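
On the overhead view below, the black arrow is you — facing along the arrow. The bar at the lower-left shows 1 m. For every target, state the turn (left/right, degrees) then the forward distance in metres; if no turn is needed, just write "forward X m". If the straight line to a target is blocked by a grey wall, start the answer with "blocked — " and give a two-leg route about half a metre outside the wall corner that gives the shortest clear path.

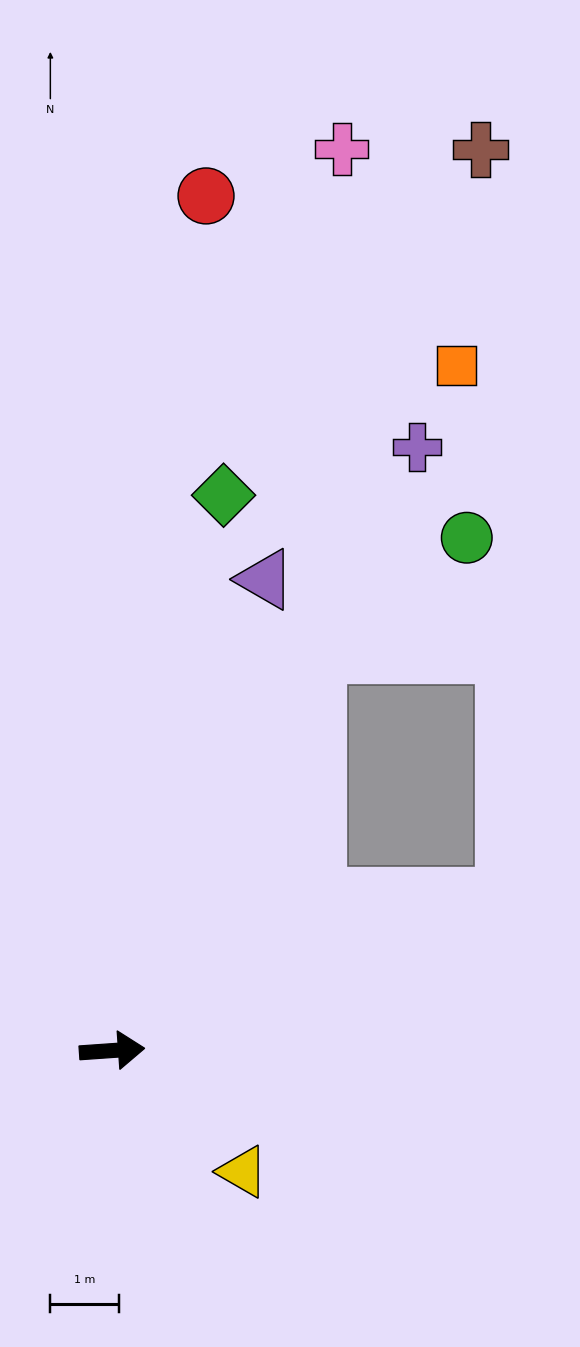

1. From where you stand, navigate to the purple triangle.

turn left 68°, forward 7.2 m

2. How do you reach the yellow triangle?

turn right 47°, forward 2.6 m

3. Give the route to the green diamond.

turn left 75°, forward 8.2 m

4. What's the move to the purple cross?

turn left 59°, forward 9.8 m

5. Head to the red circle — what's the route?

turn left 80°, forward 12.4 m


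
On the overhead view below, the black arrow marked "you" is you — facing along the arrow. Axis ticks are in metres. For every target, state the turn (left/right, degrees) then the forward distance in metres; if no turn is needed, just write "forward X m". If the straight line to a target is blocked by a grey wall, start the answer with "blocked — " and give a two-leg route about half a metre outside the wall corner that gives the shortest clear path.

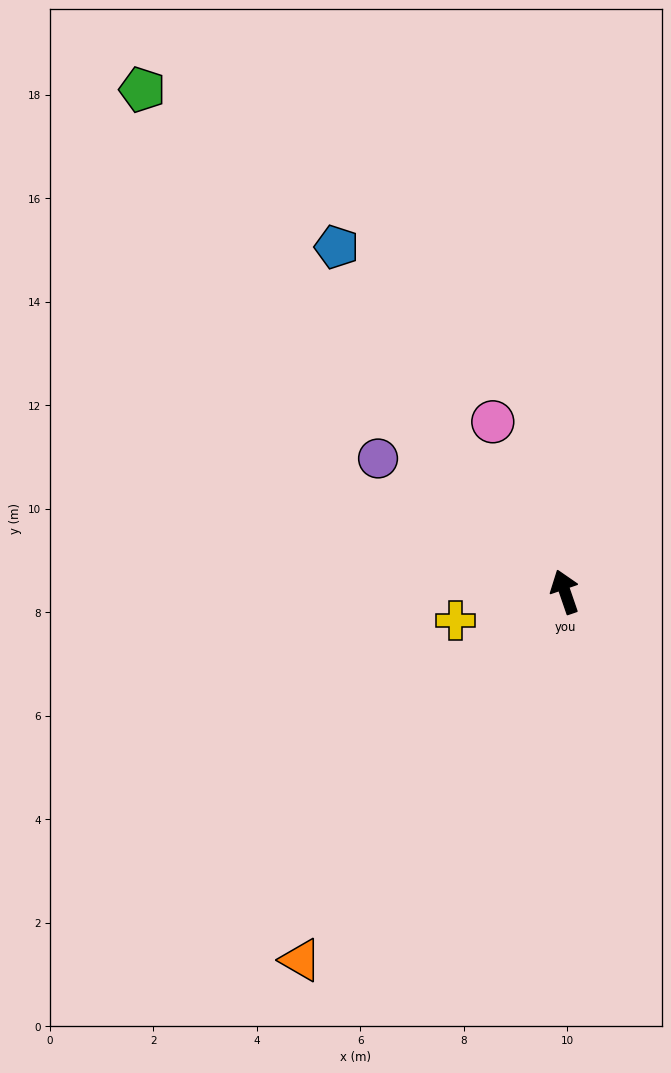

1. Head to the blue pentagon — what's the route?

turn left 15°, forward 8.0 m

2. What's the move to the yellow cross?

turn left 86°, forward 2.2 m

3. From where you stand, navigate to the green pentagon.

turn left 21°, forward 12.7 m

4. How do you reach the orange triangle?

turn left 125°, forward 8.8 m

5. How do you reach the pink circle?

turn left 4°, forward 3.6 m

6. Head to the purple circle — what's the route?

turn left 36°, forward 4.4 m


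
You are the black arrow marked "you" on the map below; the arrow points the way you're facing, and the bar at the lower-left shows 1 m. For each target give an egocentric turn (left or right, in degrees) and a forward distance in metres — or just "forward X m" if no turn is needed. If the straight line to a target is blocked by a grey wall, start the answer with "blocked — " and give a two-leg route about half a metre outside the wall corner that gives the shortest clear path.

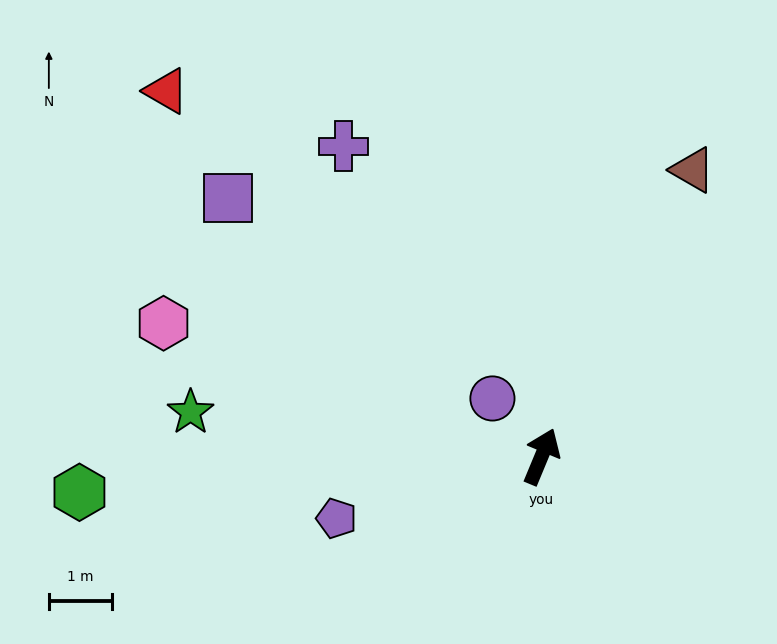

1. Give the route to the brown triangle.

turn right 5°, forward 5.1 m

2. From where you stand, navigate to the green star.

turn left 105°, forward 5.6 m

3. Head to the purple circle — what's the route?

turn left 63°, forward 1.2 m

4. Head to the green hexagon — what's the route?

turn left 117°, forward 7.3 m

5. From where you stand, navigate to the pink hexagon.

turn left 93°, forward 6.4 m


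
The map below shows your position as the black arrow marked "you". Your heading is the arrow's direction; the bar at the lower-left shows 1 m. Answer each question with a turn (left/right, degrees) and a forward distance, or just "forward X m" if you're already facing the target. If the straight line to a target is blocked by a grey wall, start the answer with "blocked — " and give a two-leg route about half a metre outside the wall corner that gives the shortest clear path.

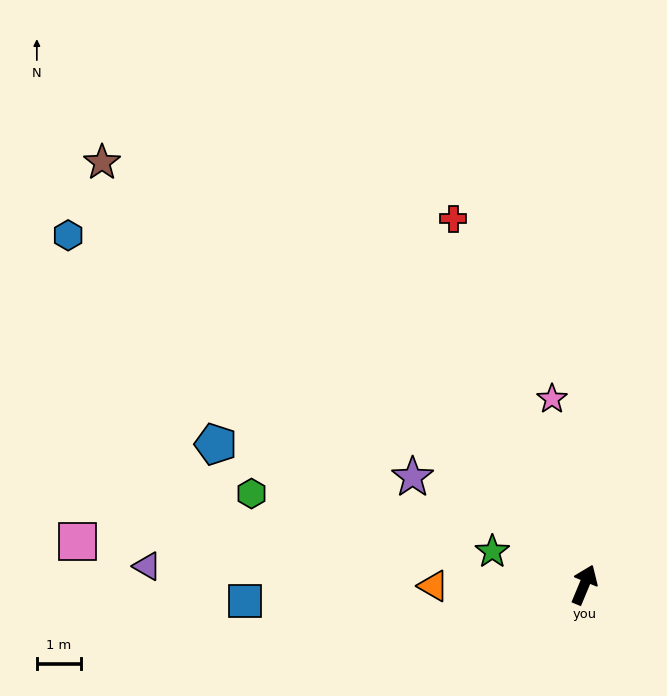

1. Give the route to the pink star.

turn left 32°, forward 4.3 m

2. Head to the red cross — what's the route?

turn left 42°, forward 8.8 m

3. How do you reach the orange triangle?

turn left 113°, forward 3.4 m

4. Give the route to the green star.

turn left 93°, forward 2.2 m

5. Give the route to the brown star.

turn left 71°, forward 14.5 m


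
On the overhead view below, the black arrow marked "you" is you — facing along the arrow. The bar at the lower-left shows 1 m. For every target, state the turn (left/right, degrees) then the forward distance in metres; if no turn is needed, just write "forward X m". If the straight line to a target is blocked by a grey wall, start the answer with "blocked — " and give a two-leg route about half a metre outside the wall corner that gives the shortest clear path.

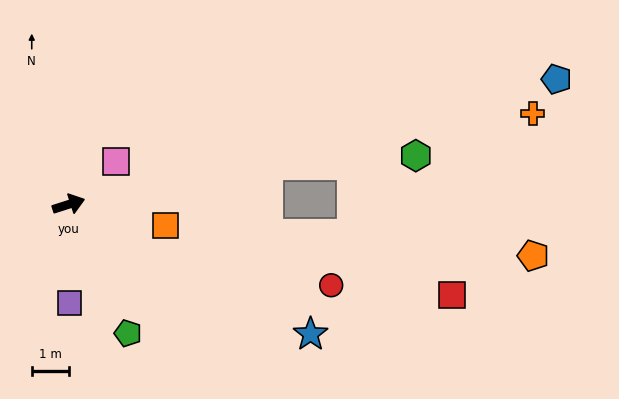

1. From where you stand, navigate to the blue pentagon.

turn right 3°, forward 13.6 m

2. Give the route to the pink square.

turn left 24°, forward 1.7 m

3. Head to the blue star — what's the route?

turn right 46°, forward 7.4 m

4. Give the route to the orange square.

turn right 30°, forward 2.7 m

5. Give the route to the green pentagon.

turn right 83°, forward 3.8 m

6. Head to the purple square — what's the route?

turn right 107°, forward 2.7 m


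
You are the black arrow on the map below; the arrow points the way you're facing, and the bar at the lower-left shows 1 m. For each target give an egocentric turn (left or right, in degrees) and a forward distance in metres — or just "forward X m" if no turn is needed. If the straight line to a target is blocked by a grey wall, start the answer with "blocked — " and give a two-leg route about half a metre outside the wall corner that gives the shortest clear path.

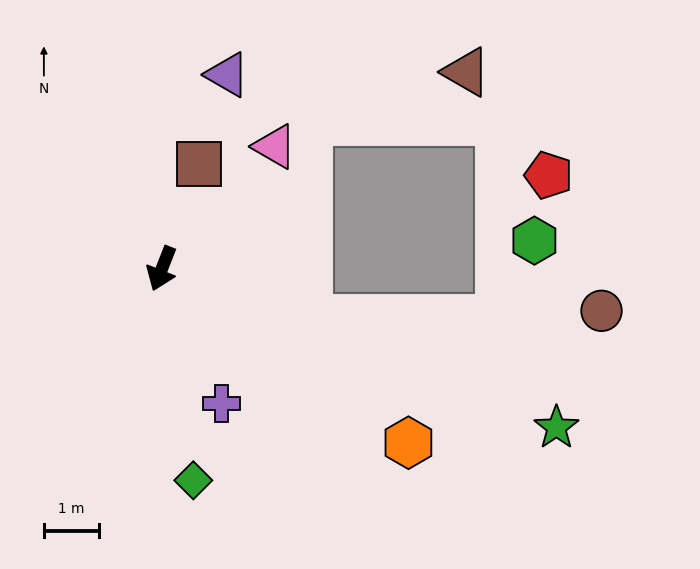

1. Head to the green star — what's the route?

turn left 90°, forward 7.7 m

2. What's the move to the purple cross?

turn left 45°, forward 2.7 m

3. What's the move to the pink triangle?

turn left 159°, forward 3.0 m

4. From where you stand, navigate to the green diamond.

turn left 30°, forward 3.9 m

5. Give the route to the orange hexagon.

turn left 76°, forward 5.5 m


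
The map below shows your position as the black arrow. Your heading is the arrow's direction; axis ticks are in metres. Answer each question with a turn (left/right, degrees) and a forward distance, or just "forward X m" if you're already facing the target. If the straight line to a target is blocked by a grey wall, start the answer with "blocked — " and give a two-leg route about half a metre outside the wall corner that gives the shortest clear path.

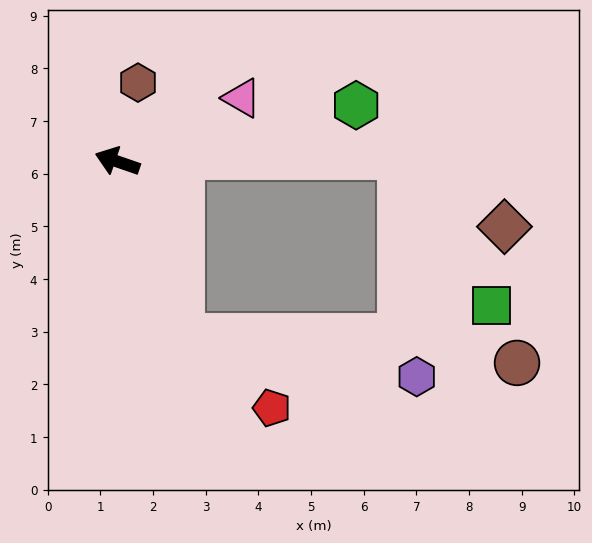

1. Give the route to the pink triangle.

turn right 134°, forward 2.7 m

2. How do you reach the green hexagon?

turn right 148°, forward 4.7 m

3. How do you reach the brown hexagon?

turn right 86°, forward 1.5 m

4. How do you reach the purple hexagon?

blocked — turn left 130°, forward 3.5 m, then turn left 59°, forward 4.5 m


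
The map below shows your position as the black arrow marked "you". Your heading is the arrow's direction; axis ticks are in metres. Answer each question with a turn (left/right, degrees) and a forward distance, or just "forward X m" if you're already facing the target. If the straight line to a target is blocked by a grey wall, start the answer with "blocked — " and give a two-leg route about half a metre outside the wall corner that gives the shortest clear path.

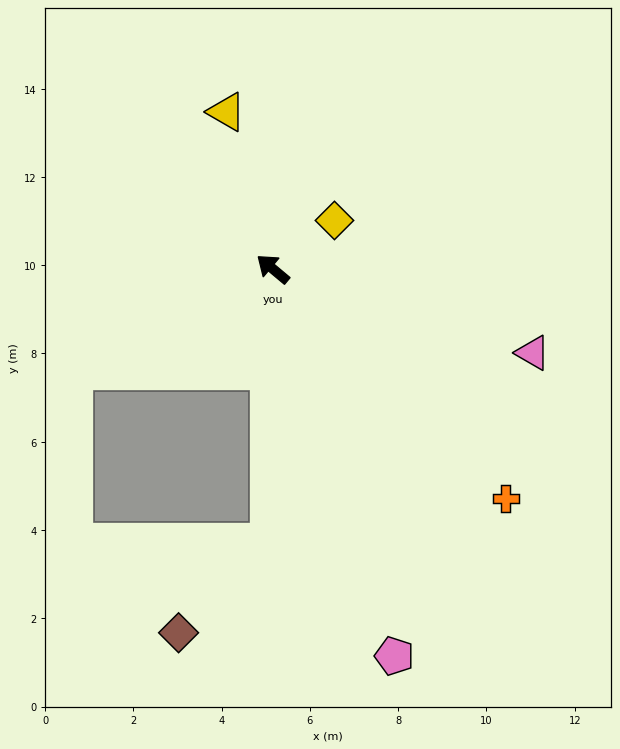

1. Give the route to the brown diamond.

blocked — turn left 129°, forward 6.2 m, then turn right 44°, forward 2.9 m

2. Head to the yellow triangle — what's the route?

turn right 34°, forward 3.7 m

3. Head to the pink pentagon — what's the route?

turn left 147°, forward 9.2 m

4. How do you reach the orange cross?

turn left 175°, forward 7.4 m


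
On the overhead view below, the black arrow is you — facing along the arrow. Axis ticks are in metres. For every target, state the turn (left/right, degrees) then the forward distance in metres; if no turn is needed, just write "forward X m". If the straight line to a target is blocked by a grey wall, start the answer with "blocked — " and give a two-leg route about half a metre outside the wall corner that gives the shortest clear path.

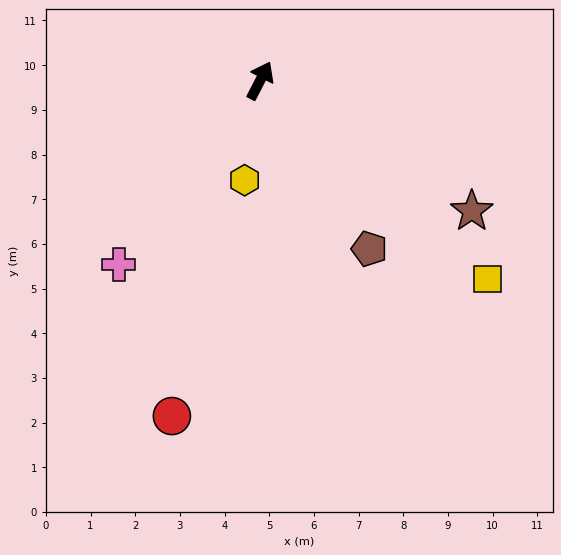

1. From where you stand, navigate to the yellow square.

turn right 104°, forward 6.8 m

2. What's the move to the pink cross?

turn left 170°, forward 5.2 m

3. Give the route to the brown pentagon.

turn right 120°, forward 4.5 m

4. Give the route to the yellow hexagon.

turn right 162°, forward 2.3 m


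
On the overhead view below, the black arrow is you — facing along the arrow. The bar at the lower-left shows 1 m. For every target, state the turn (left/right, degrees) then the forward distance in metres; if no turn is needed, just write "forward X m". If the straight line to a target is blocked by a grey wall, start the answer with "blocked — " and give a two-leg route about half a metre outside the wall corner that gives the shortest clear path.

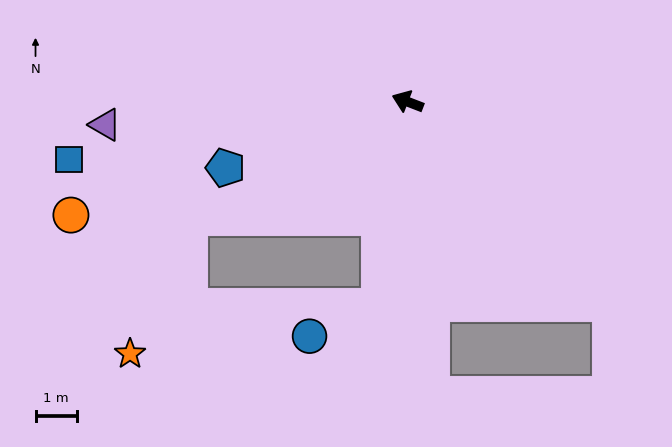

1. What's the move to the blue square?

turn left 31°, forward 8.3 m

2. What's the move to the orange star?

blocked — turn left 49°, forward 5.9 m, then turn left 38°, forward 3.6 m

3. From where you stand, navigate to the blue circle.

blocked — turn left 103°, forward 5.0 m, then turn right 58°, forward 1.8 m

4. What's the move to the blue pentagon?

turn left 41°, forward 4.7 m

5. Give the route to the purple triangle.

turn left 25°, forward 7.3 m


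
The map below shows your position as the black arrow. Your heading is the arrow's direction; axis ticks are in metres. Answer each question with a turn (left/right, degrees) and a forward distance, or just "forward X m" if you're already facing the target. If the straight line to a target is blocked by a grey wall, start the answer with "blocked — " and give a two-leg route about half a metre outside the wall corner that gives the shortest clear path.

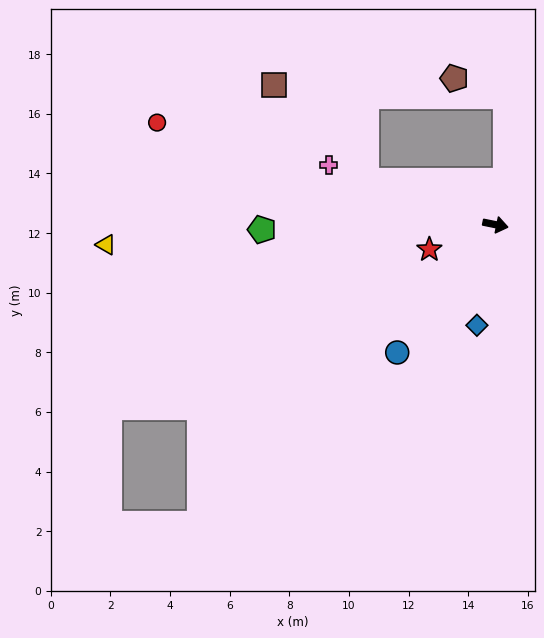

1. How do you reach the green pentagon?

turn right 167°, forward 7.8 m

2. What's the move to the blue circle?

turn right 116°, forward 5.4 m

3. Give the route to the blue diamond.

turn right 89°, forward 3.4 m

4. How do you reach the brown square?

blocked — turn left 172°, forward 4.6 m, then turn right 26°, forward 4.5 m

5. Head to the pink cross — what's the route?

turn left 172°, forward 5.9 m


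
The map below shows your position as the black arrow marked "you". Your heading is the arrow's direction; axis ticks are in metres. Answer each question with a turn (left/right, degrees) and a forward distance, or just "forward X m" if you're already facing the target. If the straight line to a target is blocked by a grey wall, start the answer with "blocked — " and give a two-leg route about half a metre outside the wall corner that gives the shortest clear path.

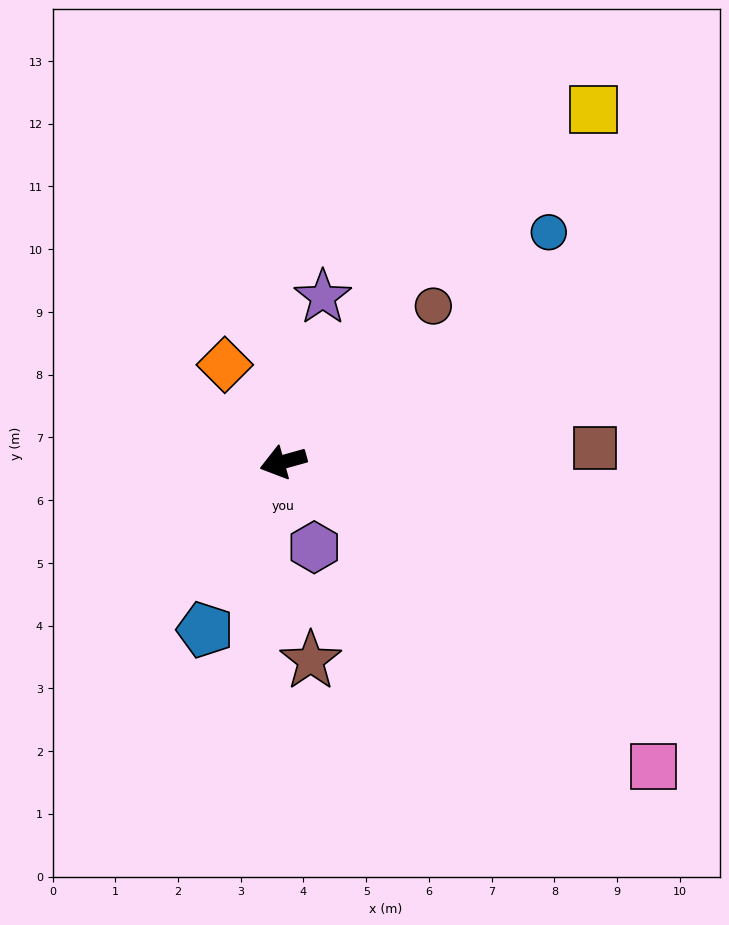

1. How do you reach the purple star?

turn right 119°, forward 2.7 m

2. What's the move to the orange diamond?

turn right 75°, forward 1.8 m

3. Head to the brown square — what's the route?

turn left 167°, forward 5.0 m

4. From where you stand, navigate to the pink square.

turn left 125°, forward 7.6 m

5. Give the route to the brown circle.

turn right 150°, forward 3.4 m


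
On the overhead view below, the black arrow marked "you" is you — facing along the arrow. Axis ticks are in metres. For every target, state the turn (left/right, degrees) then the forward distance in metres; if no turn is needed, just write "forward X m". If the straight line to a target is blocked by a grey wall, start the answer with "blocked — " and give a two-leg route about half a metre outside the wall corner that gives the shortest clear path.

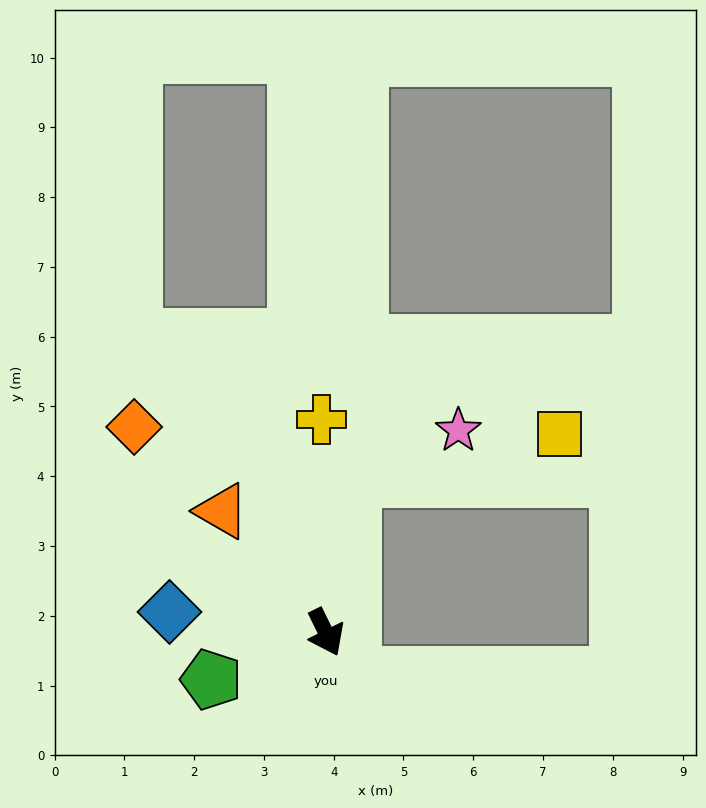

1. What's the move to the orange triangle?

turn right 166°, forward 2.3 m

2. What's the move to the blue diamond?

turn right 124°, forward 2.3 m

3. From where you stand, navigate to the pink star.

blocked — turn left 144°, forward 2.2 m, then turn right 56°, forward 1.7 m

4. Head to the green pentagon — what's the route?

turn right 94°, forward 1.8 m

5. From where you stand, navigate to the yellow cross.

turn left 155°, forward 3.0 m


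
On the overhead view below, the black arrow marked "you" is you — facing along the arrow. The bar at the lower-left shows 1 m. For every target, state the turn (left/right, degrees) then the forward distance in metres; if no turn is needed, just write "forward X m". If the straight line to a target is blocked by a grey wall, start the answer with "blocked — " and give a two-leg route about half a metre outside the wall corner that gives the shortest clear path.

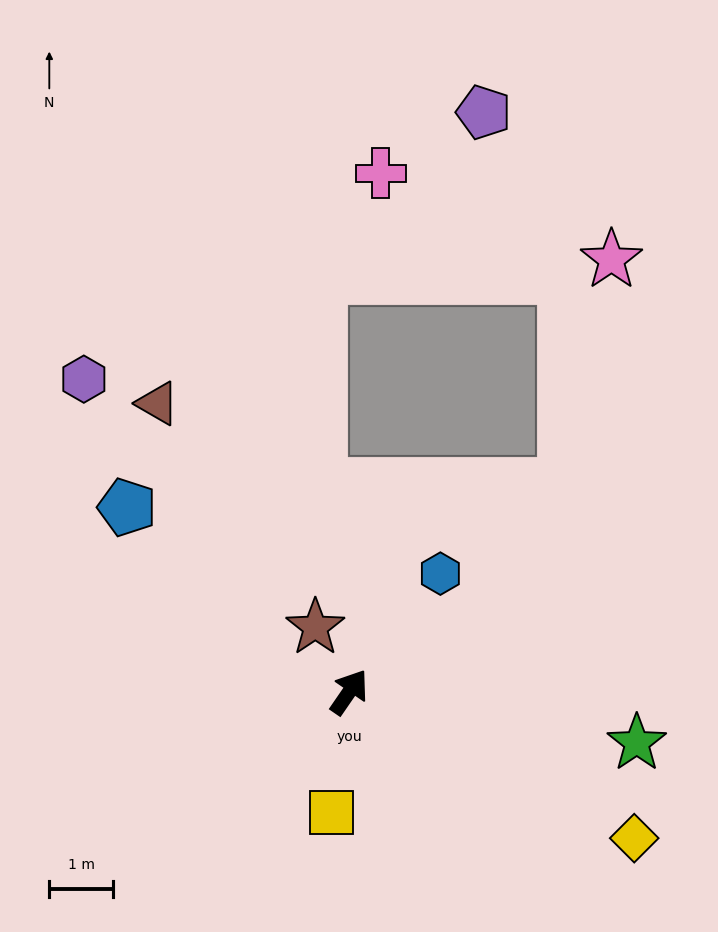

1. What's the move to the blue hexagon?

turn right 3°, forward 2.3 m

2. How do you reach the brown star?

turn left 62°, forward 1.1 m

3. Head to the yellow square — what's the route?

turn right 154°, forward 1.9 m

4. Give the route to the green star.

turn right 66°, forward 4.6 m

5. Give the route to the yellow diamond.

turn right 83°, forward 5.0 m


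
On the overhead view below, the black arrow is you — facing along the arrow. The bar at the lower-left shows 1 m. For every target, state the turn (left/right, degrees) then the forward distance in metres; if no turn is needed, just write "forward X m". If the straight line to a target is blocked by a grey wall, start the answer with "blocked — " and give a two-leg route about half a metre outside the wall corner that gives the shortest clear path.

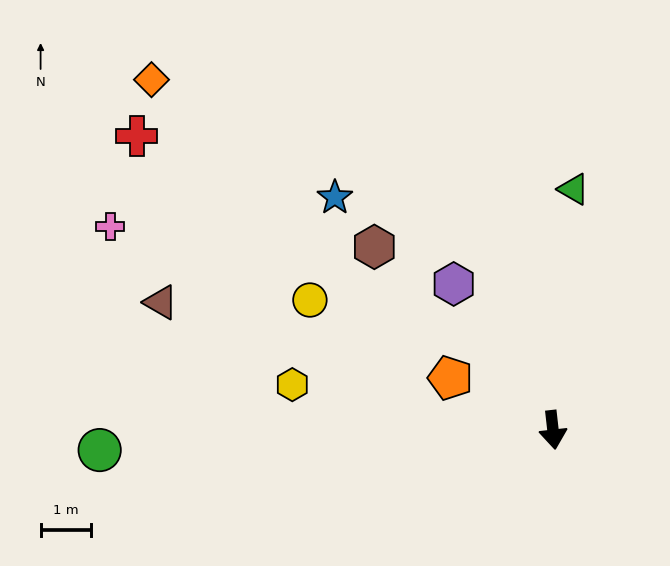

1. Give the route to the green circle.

turn right 94°, forward 9.1 m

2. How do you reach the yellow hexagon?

turn right 106°, forward 5.3 m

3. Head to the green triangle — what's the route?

turn left 169°, forward 4.8 m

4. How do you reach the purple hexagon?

turn right 152°, forward 3.5 m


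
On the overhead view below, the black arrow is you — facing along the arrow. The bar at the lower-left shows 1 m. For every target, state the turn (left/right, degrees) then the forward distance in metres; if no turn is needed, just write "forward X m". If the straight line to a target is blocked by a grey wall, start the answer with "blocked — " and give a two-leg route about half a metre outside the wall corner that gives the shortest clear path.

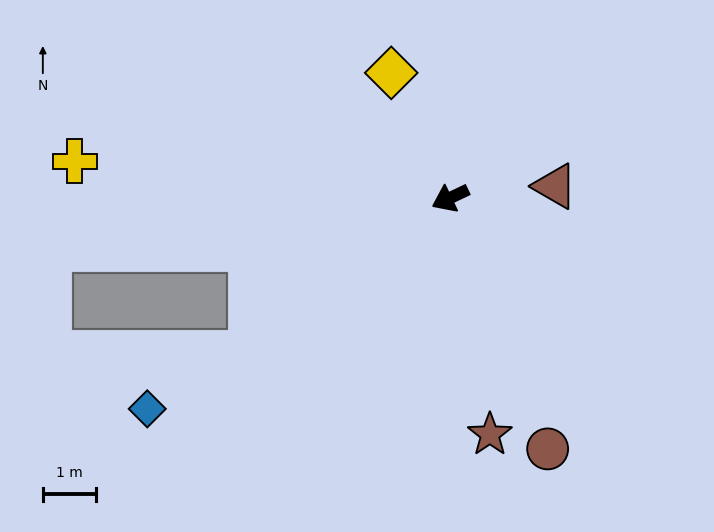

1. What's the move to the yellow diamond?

turn right 90°, forward 2.6 m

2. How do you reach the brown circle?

turn left 86°, forward 5.1 m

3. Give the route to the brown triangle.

turn left 161°, forward 2.0 m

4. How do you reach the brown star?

turn left 74°, forward 4.5 m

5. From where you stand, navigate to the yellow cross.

turn right 31°, forward 7.1 m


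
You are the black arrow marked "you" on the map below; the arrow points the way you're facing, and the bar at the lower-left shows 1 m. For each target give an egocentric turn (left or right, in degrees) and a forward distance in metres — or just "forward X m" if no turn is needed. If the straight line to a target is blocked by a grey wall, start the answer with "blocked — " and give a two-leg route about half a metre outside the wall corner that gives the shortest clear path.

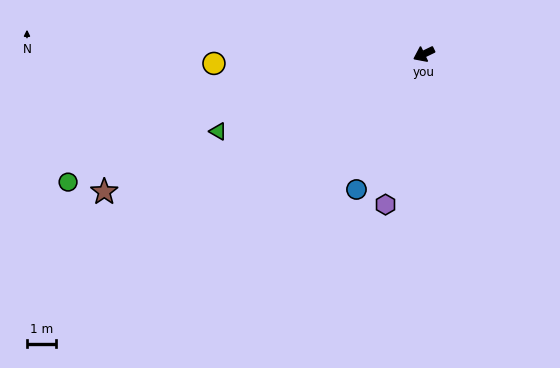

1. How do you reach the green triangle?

turn right 5°, forward 7.6 m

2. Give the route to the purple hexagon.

turn left 50°, forward 5.4 m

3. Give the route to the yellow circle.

turn right 23°, forward 7.3 m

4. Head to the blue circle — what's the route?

turn left 38°, forward 5.2 m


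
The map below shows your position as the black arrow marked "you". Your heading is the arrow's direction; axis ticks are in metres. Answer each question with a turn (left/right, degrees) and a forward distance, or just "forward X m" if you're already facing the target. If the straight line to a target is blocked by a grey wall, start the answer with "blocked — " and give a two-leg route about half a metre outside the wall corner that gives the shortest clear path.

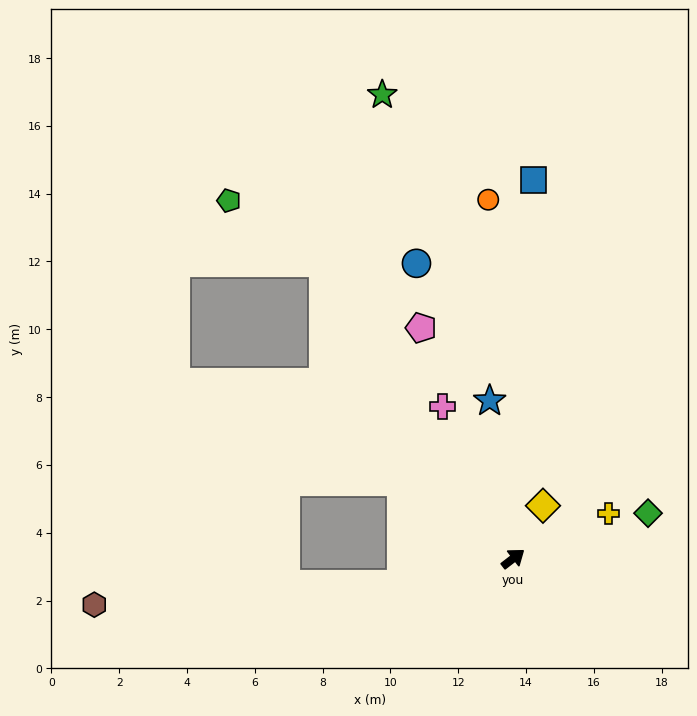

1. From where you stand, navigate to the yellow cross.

turn right 12°, forward 3.1 m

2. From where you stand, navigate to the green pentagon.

blocked — turn left 85°, forward 10.4 m, then turn left 24°, forward 3.3 m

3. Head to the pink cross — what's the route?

turn left 77°, forward 4.9 m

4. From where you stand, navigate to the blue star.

turn left 61°, forward 4.7 m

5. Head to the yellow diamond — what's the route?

turn left 23°, forward 1.8 m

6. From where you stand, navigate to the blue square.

turn left 49°, forward 11.2 m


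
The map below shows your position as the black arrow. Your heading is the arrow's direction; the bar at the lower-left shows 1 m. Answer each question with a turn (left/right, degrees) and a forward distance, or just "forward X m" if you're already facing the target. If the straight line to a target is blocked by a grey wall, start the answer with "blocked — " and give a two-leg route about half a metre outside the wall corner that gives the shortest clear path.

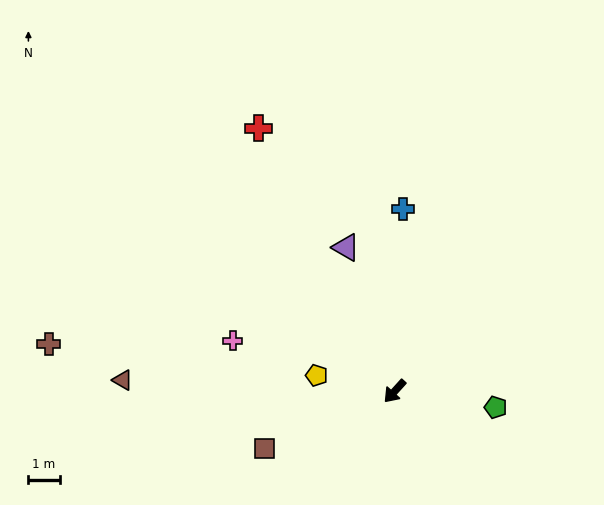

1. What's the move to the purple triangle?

turn right 119°, forward 4.9 m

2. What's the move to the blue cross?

turn right 140°, forward 5.8 m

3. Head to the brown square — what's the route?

turn right 24°, forward 4.6 m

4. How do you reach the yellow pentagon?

turn right 59°, forward 2.5 m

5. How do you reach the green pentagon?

turn left 123°, forward 3.3 m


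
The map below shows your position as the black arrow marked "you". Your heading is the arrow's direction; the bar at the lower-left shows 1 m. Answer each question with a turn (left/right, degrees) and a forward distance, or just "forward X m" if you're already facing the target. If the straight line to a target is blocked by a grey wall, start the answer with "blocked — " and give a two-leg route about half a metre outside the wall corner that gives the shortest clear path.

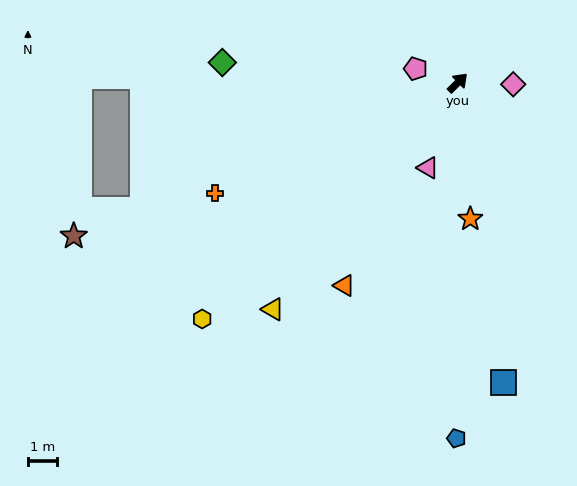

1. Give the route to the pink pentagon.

turn left 117°, forward 1.5 m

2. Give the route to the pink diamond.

turn right 46°, forward 1.9 m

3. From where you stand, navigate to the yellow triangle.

turn right 174°, forward 10.0 m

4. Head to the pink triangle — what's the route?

turn right 154°, forward 3.1 m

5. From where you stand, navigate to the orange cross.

turn left 160°, forward 9.1 m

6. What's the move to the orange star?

turn right 129°, forward 4.7 m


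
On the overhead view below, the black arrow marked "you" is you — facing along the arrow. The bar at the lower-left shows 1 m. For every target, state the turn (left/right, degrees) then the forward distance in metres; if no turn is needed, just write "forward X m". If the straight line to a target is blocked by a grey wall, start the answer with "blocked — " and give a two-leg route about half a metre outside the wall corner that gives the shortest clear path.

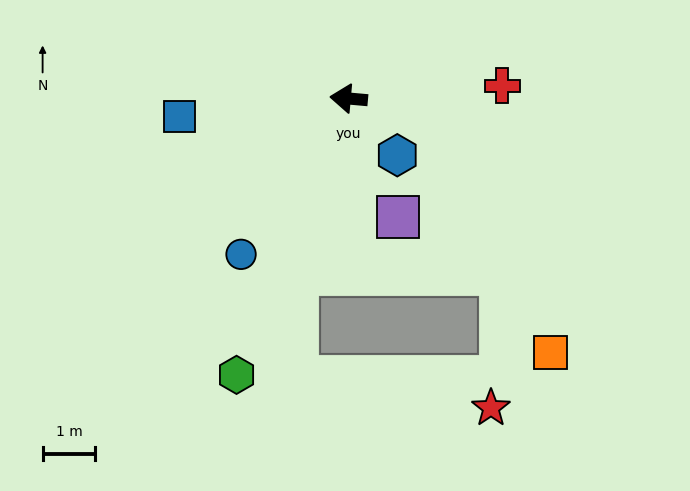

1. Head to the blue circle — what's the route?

turn left 60°, forward 3.6 m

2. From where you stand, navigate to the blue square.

turn left 11°, forward 3.2 m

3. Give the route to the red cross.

turn right 170°, forward 2.9 m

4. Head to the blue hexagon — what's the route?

turn left 136°, forward 1.4 m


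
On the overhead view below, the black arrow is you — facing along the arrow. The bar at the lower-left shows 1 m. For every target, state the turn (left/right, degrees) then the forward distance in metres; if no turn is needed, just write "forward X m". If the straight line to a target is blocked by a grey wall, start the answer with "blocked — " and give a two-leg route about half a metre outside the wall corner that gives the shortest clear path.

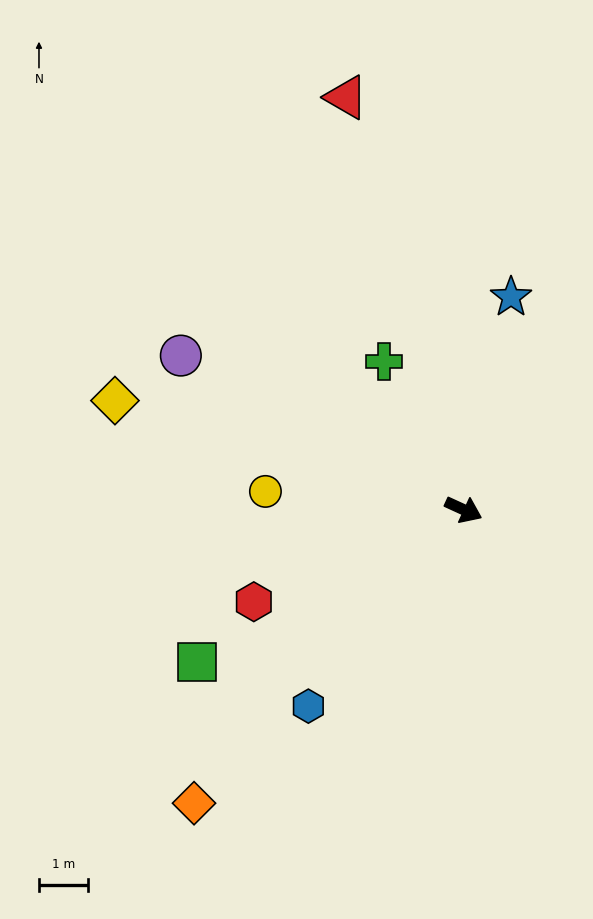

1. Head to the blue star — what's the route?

turn left 102°, forward 4.4 m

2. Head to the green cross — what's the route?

turn left 143°, forward 3.4 m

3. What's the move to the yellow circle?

turn right 161°, forward 4.1 m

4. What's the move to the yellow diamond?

turn right 173°, forward 7.4 m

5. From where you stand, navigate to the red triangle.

turn left 130°, forward 8.7 m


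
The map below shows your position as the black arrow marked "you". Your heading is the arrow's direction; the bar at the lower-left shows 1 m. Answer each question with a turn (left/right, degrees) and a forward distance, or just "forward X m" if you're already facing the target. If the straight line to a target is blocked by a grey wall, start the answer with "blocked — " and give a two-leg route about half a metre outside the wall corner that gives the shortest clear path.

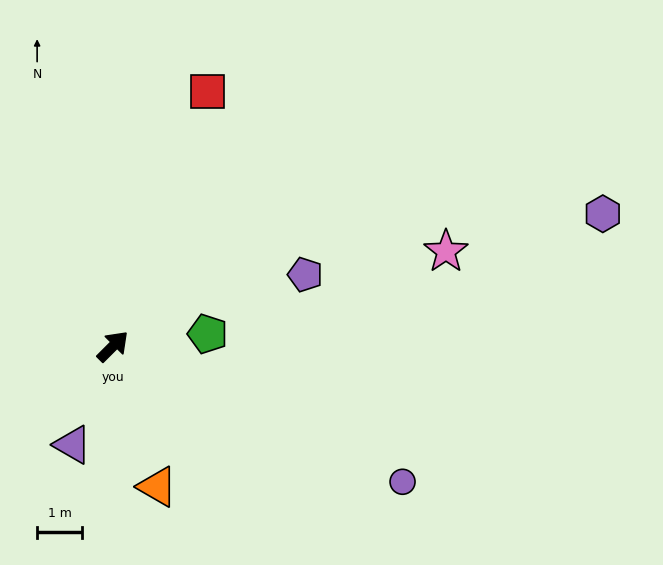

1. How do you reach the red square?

turn left 25°, forward 6.0 m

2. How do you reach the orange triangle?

turn right 117°, forward 3.2 m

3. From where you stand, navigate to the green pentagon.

turn right 38°, forward 2.1 m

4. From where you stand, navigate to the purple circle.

turn right 70°, forward 7.1 m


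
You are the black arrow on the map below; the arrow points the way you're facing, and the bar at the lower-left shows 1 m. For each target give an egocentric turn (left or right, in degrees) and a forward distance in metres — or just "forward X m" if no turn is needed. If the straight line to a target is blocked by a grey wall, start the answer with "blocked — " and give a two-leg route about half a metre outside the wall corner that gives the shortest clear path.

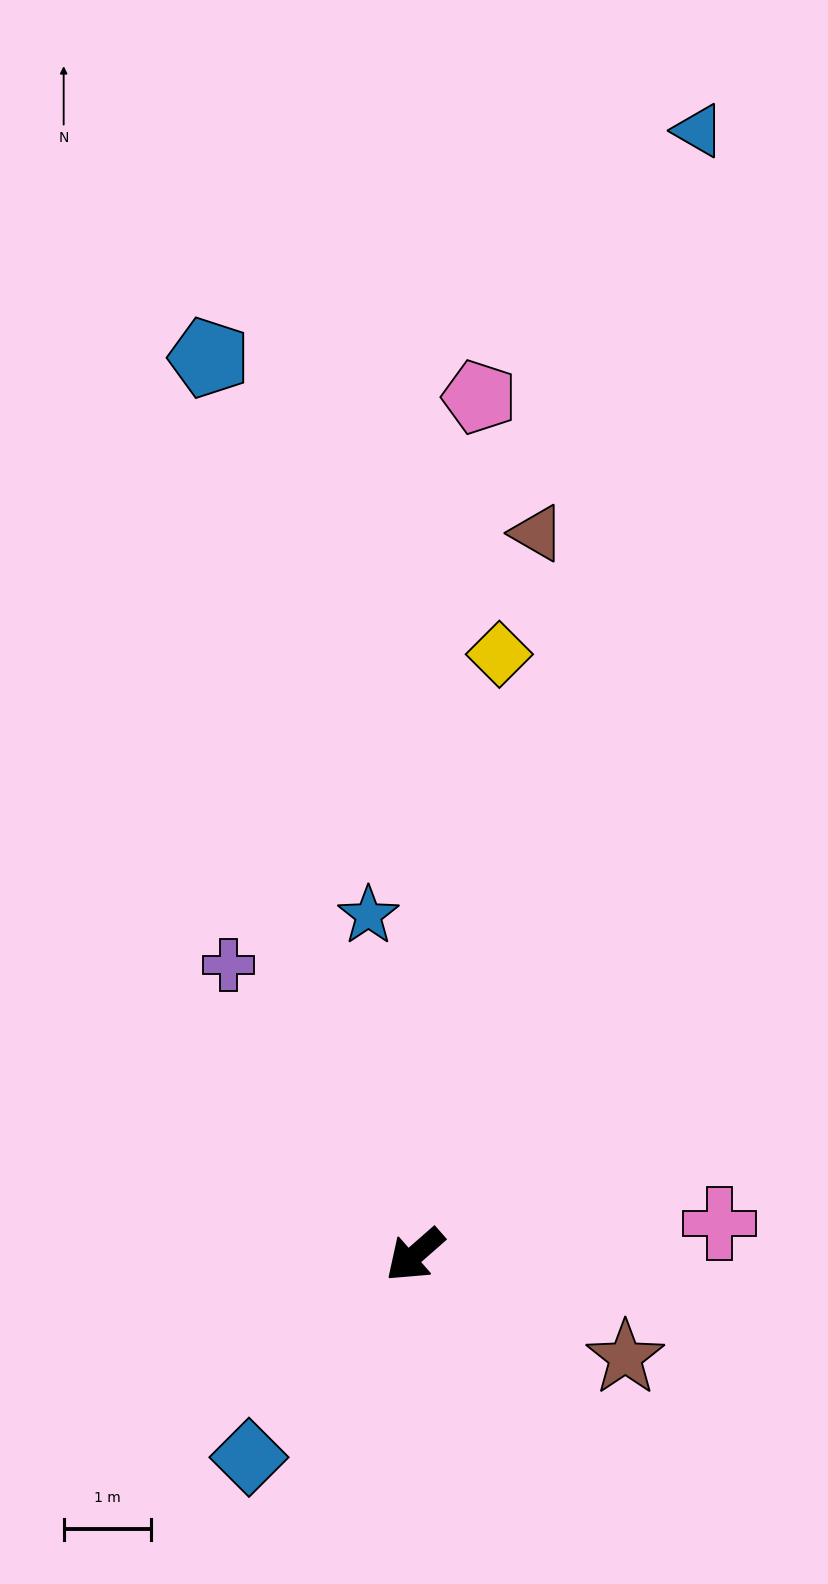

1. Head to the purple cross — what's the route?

turn right 99°, forward 3.9 m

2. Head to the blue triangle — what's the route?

turn right 145°, forward 13.2 m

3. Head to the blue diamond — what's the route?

turn left 9°, forward 3.0 m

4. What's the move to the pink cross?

turn left 145°, forward 3.5 m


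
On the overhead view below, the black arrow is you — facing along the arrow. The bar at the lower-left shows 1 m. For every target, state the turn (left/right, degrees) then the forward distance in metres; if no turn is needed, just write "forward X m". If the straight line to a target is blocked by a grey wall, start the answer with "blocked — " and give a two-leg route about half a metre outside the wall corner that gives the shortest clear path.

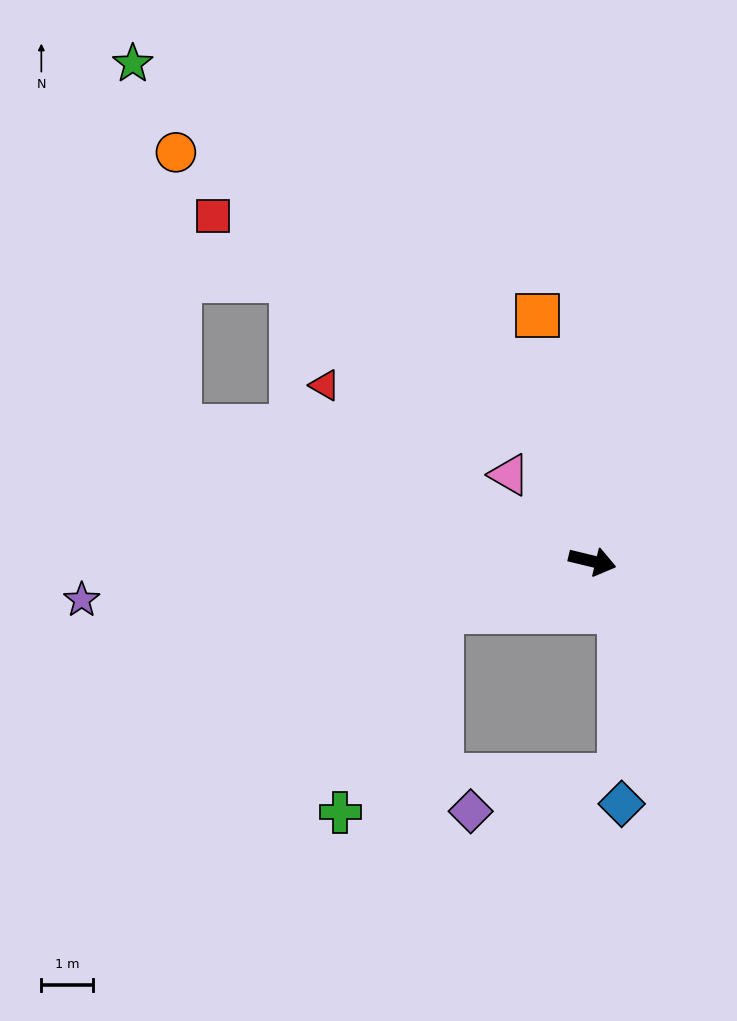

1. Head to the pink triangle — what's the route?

turn left 147°, forward 2.3 m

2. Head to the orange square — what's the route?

turn left 116°, forward 4.8 m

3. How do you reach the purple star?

turn right 162°, forward 9.9 m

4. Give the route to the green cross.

blocked — turn right 148°, forward 3.1 m, then turn left 45°, forward 4.3 m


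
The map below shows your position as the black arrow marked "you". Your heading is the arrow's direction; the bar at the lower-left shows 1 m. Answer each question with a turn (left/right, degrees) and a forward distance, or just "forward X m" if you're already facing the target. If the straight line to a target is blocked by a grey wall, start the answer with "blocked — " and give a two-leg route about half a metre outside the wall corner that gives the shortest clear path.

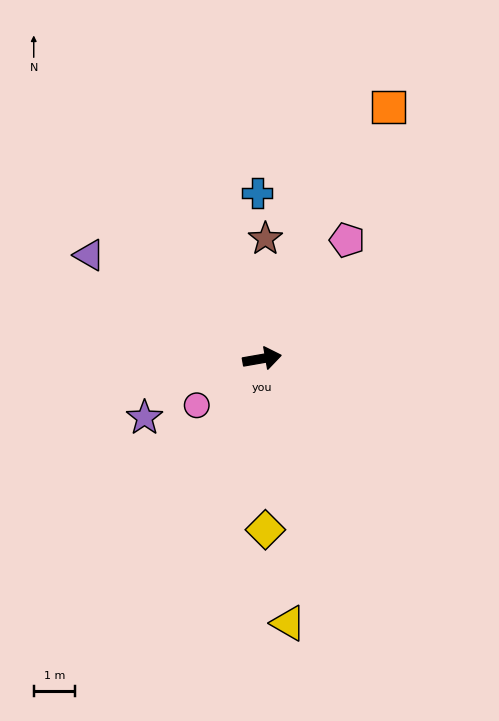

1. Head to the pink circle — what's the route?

turn right 154°, forward 1.9 m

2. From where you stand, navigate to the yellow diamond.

turn right 99°, forward 4.1 m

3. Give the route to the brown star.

turn left 78°, forward 2.9 m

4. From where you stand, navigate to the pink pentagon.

turn left 44°, forward 3.5 m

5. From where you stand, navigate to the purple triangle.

turn left 139°, forward 4.9 m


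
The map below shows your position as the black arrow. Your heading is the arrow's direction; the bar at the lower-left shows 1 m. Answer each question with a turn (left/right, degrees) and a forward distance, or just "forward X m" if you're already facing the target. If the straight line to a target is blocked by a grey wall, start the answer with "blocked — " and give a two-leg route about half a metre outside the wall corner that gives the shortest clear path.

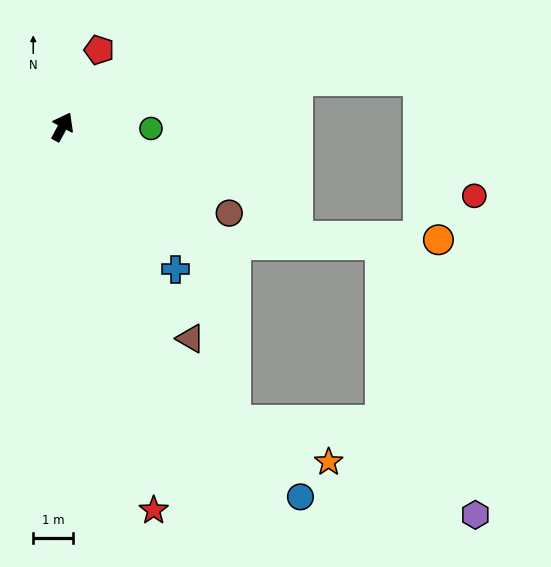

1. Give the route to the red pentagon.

turn left 3°, forward 2.1 m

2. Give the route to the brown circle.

turn right 89°, forward 4.7 m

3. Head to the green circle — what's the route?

turn right 63°, forward 2.2 m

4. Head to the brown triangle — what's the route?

turn right 121°, forward 6.2 m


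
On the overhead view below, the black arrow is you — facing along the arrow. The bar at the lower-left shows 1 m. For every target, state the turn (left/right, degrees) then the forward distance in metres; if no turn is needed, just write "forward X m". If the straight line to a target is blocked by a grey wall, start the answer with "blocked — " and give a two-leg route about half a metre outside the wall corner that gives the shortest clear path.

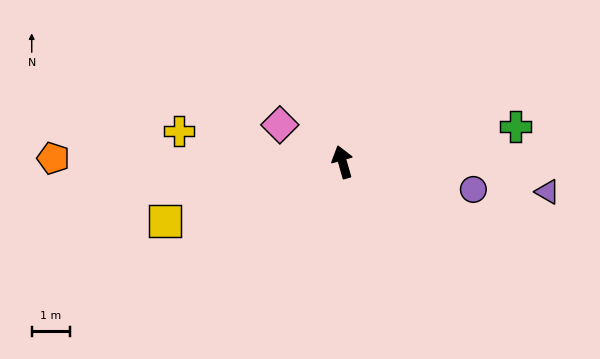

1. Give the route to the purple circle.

turn right 118°, forward 3.5 m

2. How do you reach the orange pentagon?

turn left 73°, forward 7.6 m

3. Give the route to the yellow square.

turn left 92°, forward 4.9 m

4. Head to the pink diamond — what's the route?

turn left 43°, forward 1.9 m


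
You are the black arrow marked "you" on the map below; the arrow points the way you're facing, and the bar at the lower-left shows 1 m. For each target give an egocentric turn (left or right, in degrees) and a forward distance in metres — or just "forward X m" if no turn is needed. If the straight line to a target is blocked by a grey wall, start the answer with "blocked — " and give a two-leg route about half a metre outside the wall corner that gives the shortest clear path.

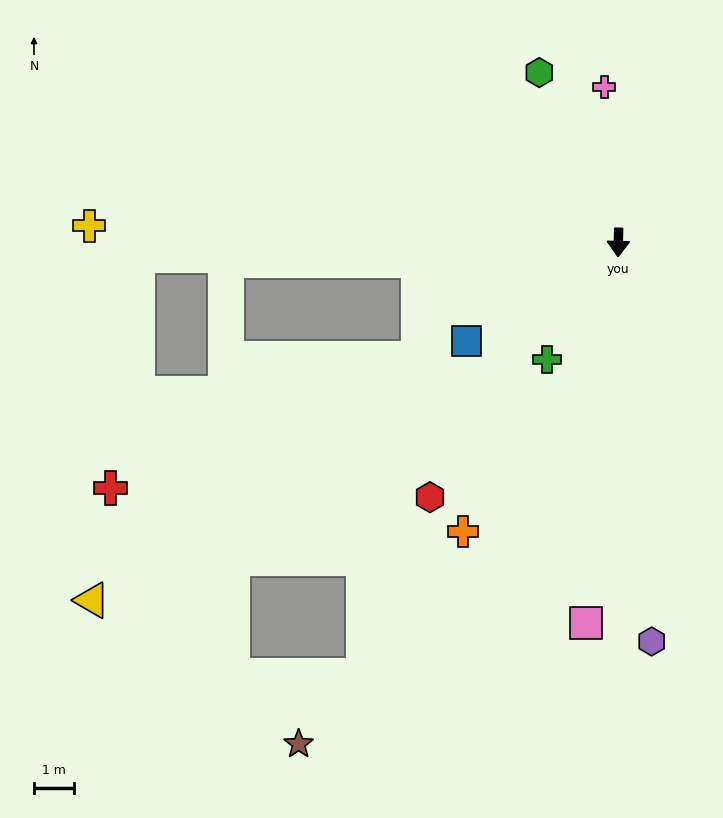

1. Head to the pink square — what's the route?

turn right 4°, forward 9.5 m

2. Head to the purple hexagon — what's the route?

turn left 6°, forward 10.0 m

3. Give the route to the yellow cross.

turn right 91°, forward 13.2 m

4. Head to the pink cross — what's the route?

turn right 174°, forward 3.9 m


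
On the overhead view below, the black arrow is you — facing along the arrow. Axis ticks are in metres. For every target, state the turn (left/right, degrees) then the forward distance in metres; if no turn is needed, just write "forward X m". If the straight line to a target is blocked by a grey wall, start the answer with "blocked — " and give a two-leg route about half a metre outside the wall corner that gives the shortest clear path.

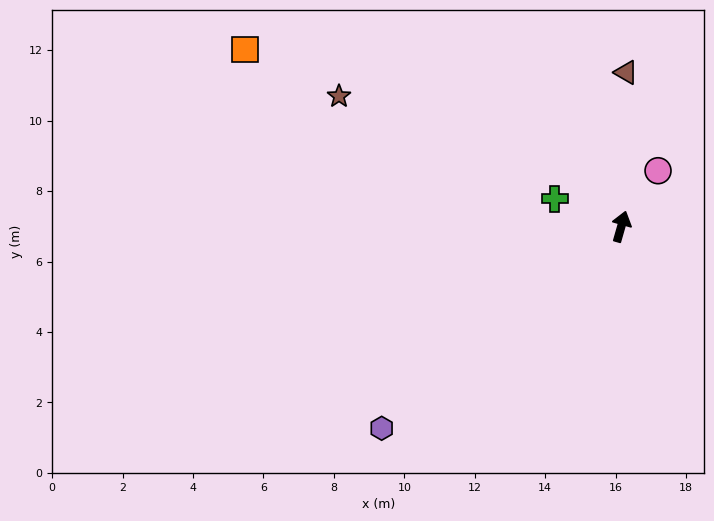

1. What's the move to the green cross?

turn left 83°, forward 2.0 m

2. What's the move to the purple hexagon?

turn left 146°, forward 8.9 m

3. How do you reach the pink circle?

turn right 17°, forward 1.9 m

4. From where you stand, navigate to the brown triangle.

turn left 14°, forward 4.4 m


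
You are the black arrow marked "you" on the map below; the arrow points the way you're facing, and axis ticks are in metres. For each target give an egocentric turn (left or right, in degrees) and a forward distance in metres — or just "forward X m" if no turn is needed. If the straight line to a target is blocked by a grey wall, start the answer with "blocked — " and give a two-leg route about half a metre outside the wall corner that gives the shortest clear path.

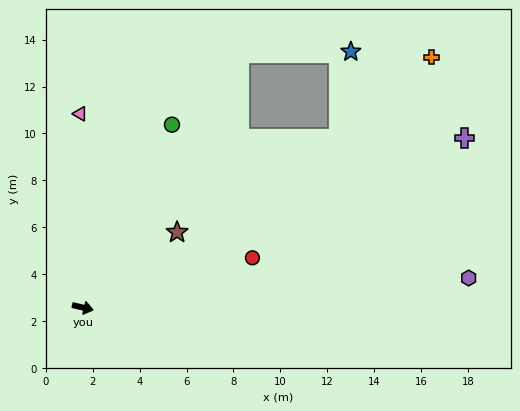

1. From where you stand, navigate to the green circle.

turn left 77°, forward 8.7 m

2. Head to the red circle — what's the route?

turn left 30°, forward 7.5 m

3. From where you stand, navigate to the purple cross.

turn left 37°, forward 17.8 m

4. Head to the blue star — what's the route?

blocked — turn left 72°, forward 12.7 m, then turn right 58°, forward 4.7 m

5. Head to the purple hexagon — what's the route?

turn left 18°, forward 16.5 m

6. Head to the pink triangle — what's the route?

turn left 104°, forward 8.3 m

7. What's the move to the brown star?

turn left 52°, forward 5.1 m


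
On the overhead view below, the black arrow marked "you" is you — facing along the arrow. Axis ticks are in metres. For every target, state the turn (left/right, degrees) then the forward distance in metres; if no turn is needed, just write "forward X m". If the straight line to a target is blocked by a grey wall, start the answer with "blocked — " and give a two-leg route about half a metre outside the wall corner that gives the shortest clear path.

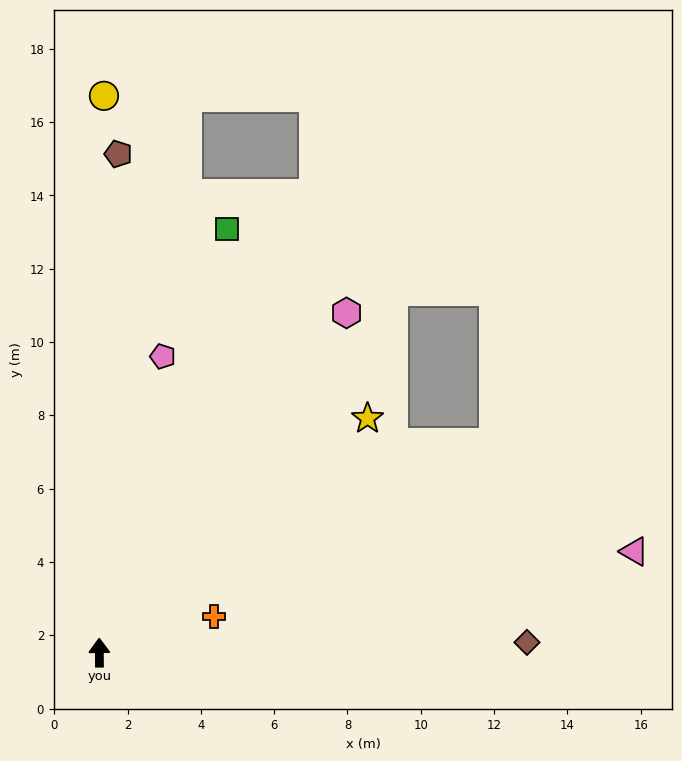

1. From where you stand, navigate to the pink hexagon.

turn right 37°, forward 11.5 m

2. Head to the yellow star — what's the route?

turn right 49°, forward 9.7 m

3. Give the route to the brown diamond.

turn right 89°, forward 11.7 m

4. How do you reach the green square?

turn right 17°, forward 12.1 m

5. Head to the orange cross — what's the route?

turn right 73°, forward 3.3 m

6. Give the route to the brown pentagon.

turn right 3°, forward 13.6 m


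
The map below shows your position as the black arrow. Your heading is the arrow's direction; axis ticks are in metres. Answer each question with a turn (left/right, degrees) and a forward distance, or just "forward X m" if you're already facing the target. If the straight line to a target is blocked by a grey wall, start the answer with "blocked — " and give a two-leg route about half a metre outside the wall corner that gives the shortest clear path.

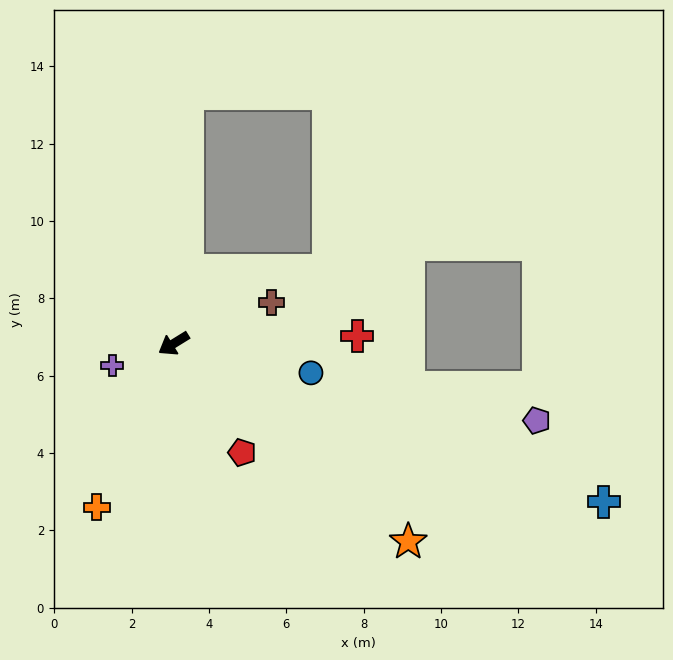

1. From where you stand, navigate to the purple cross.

turn right 12°, forward 1.7 m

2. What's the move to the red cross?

turn left 151°, forward 4.8 m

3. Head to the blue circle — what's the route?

turn left 136°, forward 3.6 m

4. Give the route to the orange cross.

turn left 33°, forward 4.7 m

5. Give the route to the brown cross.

turn left 171°, forward 2.7 m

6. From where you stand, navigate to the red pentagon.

turn left 90°, forward 3.3 m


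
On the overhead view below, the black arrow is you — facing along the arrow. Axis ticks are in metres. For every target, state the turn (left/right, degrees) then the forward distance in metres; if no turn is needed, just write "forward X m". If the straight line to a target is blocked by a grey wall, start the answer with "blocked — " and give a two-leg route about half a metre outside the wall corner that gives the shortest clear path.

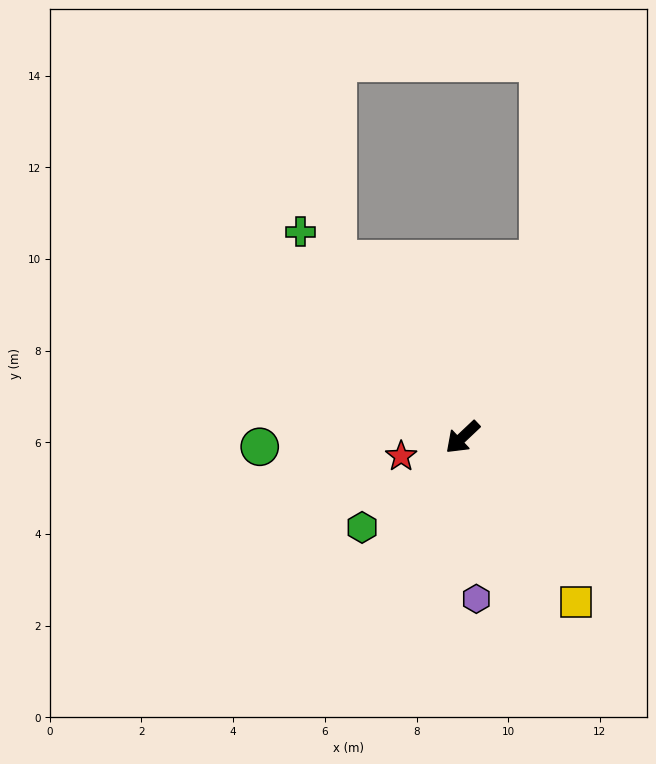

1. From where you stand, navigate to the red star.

turn right 26°, forward 1.4 m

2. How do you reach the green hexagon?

forward 2.9 m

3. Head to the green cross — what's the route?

turn right 95°, forward 5.7 m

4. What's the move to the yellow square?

turn left 81°, forward 4.4 m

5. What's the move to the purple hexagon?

turn left 52°, forward 3.5 m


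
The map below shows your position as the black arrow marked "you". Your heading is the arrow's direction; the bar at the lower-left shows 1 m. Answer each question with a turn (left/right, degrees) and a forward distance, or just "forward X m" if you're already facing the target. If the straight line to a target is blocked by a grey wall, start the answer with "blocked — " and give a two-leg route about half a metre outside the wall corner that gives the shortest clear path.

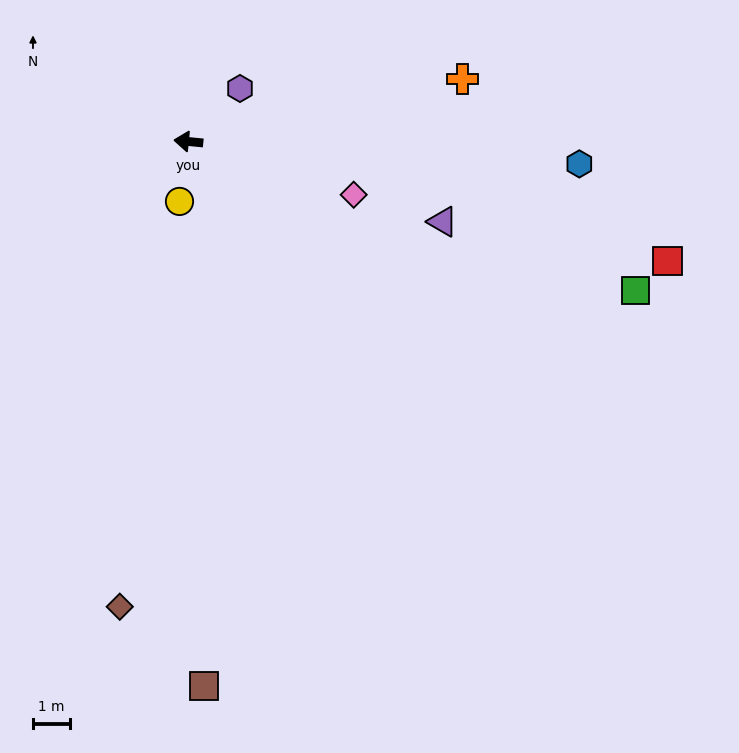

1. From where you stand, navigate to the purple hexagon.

turn right 129°, forward 2.0 m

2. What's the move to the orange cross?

turn right 162°, forward 7.7 m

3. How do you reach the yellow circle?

turn left 87°, forward 1.6 m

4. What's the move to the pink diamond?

turn left 168°, forward 4.7 m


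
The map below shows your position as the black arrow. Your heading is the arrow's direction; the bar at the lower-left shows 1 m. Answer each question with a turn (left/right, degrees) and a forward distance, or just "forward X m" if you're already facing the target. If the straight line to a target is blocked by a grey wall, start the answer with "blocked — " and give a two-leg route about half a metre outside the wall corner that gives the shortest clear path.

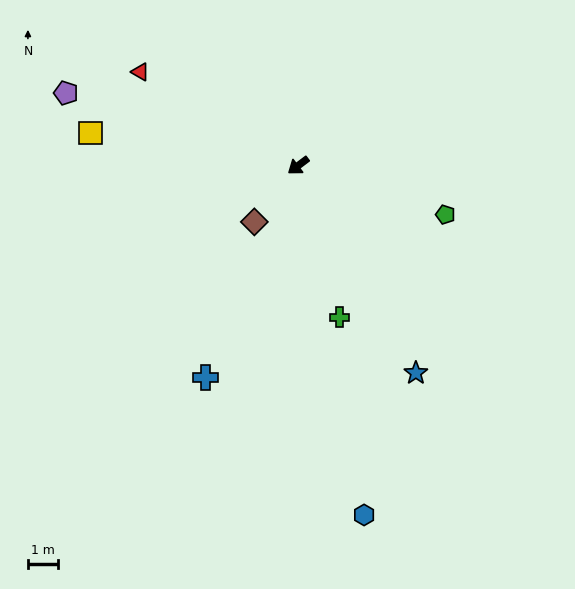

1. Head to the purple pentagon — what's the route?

turn right 54°, forward 8.1 m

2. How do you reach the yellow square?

turn right 46°, forward 7.0 m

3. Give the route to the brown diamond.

turn left 15°, forward 2.4 m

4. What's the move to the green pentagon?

turn left 125°, forward 5.2 m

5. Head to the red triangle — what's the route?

turn right 68°, forward 6.1 m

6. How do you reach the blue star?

turn left 83°, forward 7.9 m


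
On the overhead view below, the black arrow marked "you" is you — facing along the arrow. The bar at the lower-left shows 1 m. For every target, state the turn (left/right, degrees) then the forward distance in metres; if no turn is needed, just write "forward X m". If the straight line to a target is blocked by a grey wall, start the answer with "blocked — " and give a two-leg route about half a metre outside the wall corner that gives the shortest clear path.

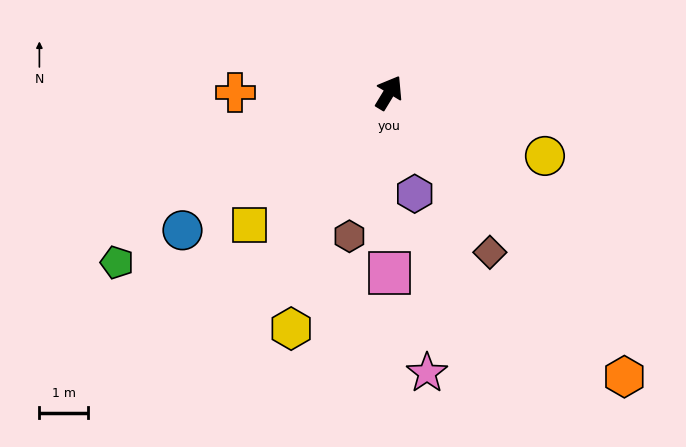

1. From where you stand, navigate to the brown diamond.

turn right 116°, forward 3.9 m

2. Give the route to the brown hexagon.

turn right 164°, forward 3.0 m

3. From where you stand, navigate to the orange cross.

turn left 121°, forward 3.1 m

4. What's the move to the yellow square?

turn left 165°, forward 3.9 m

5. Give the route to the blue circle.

turn left 155°, forward 5.1 m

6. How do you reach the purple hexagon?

turn right 135°, forward 2.1 m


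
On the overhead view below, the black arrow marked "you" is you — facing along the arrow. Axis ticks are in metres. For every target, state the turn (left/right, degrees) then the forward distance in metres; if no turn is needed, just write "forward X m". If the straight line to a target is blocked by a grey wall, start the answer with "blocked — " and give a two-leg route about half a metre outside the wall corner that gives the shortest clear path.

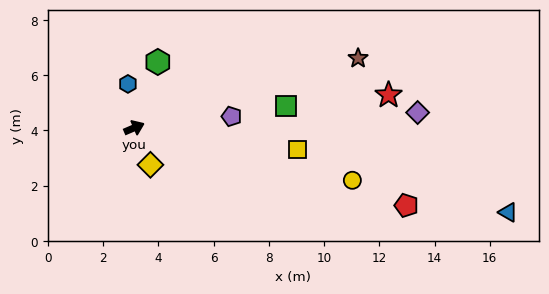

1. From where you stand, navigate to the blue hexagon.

turn left 75°, forward 1.6 m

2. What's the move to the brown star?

turn right 6°, forward 8.5 m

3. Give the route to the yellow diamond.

turn right 90°, forward 1.5 m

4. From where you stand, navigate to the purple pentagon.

turn right 17°, forward 3.6 m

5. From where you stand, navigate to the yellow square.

turn right 31°, forward 6.0 m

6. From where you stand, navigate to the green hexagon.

turn left 47°, forward 2.5 m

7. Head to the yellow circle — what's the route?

turn right 37°, forward 8.1 m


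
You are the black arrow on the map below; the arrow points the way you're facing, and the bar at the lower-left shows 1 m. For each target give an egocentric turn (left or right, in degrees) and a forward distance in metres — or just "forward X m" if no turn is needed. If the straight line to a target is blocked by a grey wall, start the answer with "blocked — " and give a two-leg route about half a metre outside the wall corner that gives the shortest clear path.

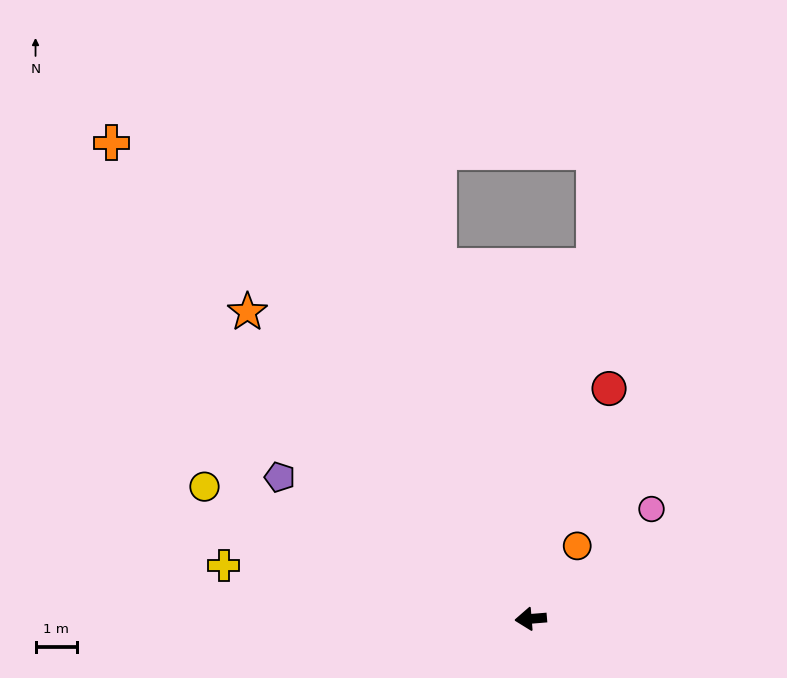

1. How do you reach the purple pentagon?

turn right 34°, forward 7.0 m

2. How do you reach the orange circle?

turn right 127°, forward 2.1 m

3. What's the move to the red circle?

turn right 113°, forward 5.9 m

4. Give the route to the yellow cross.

turn right 14°, forward 7.6 m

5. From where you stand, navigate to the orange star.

turn right 52°, forward 10.1 m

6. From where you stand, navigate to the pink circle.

turn right 142°, forward 4.0 m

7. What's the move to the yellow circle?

turn right 27°, forward 8.5 m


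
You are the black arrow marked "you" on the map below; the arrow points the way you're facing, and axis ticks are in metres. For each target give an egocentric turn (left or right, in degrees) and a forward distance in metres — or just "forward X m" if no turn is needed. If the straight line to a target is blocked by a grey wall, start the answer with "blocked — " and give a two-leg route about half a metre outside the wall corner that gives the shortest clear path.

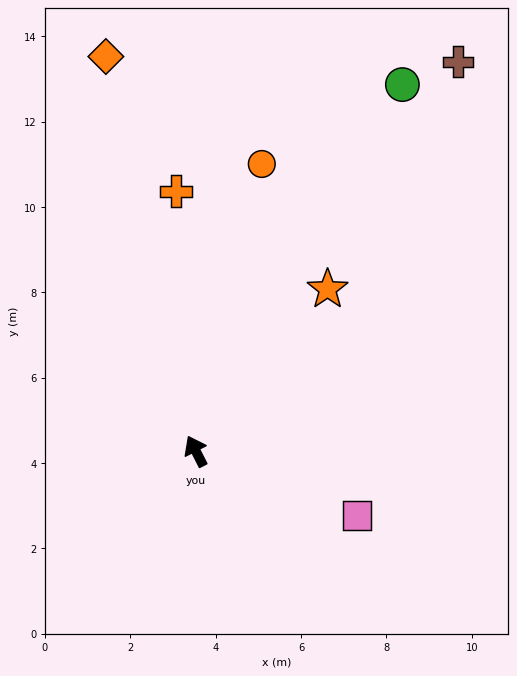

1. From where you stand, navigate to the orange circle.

turn right 40°, forward 6.9 m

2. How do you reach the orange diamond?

turn right 14°, forward 9.5 m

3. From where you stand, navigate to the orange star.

turn right 66°, forward 4.9 m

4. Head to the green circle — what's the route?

turn right 56°, forward 9.9 m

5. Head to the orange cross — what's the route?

turn right 23°, forward 6.1 m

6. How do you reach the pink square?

turn right 139°, forward 4.1 m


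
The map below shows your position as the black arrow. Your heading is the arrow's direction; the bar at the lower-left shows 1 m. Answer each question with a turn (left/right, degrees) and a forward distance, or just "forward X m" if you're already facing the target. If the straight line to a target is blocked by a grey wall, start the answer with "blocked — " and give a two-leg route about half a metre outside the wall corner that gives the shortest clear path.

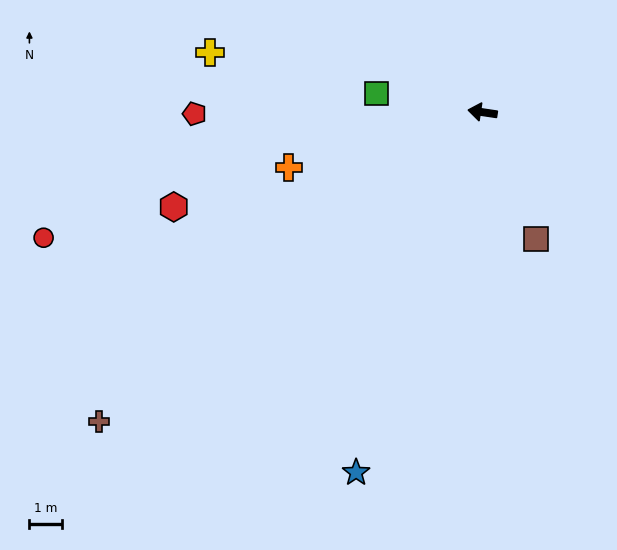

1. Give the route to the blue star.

turn left 79°, forward 11.6 m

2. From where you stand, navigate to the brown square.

turn left 121°, forward 4.2 m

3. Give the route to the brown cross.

turn left 47°, forward 15.0 m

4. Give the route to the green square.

forward 3.3 m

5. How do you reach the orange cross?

turn left 24°, forward 6.1 m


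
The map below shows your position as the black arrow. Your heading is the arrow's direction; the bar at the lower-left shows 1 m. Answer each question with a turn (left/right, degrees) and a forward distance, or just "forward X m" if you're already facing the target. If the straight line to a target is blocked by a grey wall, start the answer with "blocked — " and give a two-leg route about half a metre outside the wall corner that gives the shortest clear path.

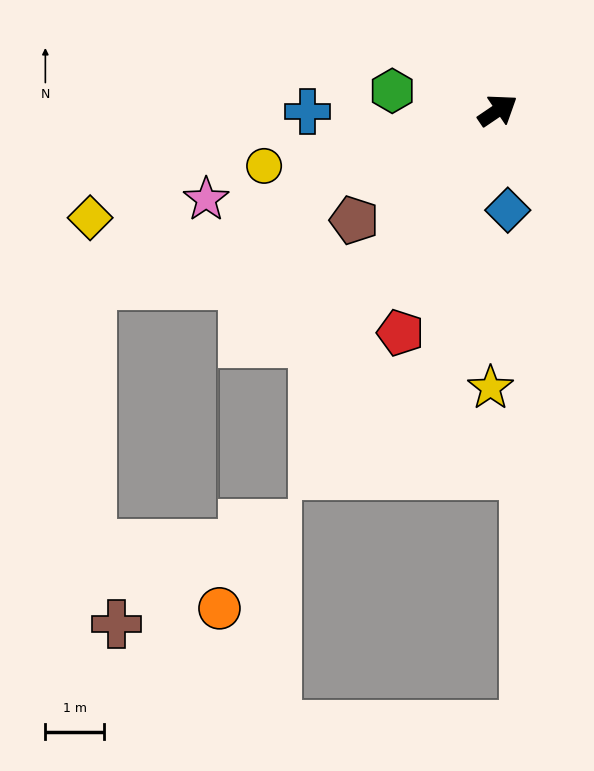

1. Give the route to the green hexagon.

turn left 135°, forward 1.8 m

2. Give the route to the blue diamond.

turn right 118°, forward 1.7 m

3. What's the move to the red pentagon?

turn right 148°, forward 4.1 m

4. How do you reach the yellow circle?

turn left 159°, forward 4.1 m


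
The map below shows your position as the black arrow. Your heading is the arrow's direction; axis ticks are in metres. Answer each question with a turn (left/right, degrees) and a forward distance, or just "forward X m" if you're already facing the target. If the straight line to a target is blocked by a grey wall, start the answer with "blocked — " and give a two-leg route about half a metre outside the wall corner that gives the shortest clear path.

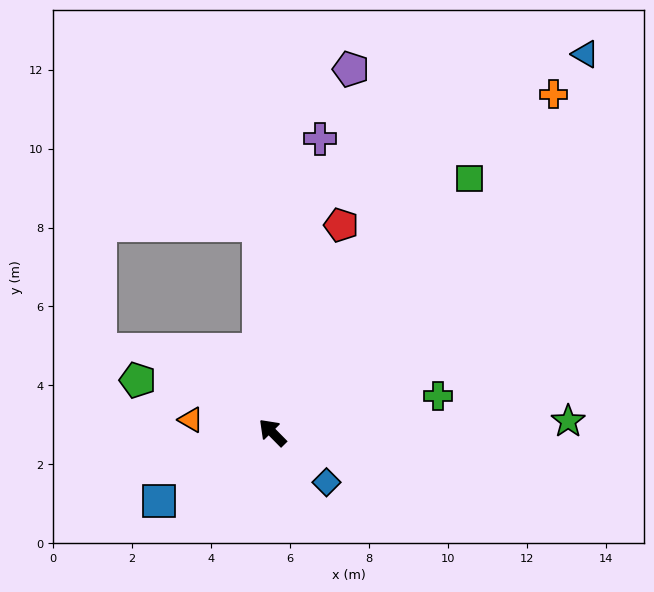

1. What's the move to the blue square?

turn left 77°, forward 3.4 m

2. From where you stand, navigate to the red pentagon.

turn right 63°, forward 5.5 m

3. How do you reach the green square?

turn right 82°, forward 8.1 m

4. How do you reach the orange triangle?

turn left 36°, forward 2.1 m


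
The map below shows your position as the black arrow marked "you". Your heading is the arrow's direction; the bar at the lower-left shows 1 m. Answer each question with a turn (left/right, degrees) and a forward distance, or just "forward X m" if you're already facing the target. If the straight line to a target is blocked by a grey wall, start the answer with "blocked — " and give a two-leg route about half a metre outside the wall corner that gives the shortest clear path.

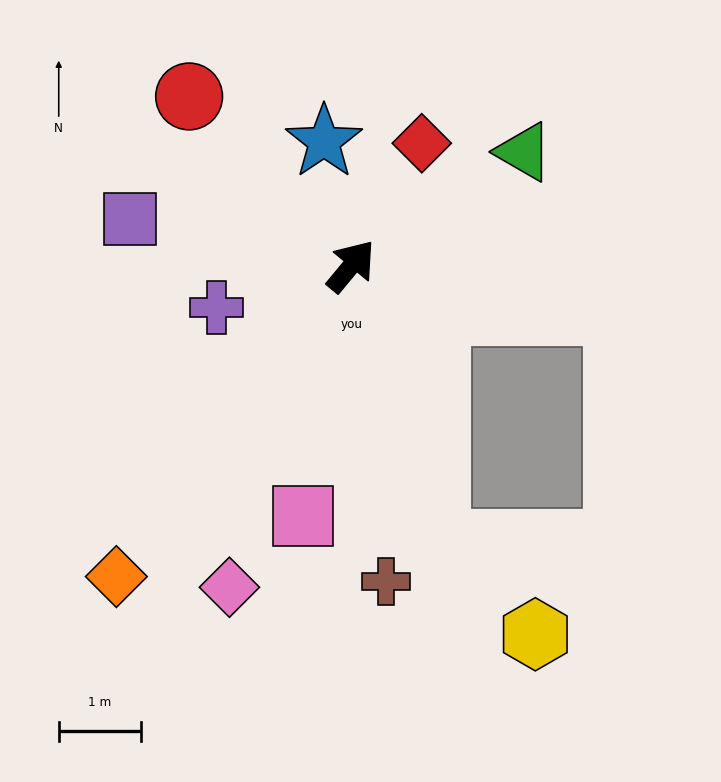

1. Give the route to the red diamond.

turn left 10°, forward 1.7 m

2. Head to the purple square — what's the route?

turn left 118°, forward 2.8 m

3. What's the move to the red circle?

turn left 83°, forward 2.9 m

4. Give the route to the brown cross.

turn right 134°, forward 3.9 m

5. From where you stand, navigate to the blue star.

turn left 52°, forward 1.6 m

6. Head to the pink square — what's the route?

turn right 151°, forward 3.1 m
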